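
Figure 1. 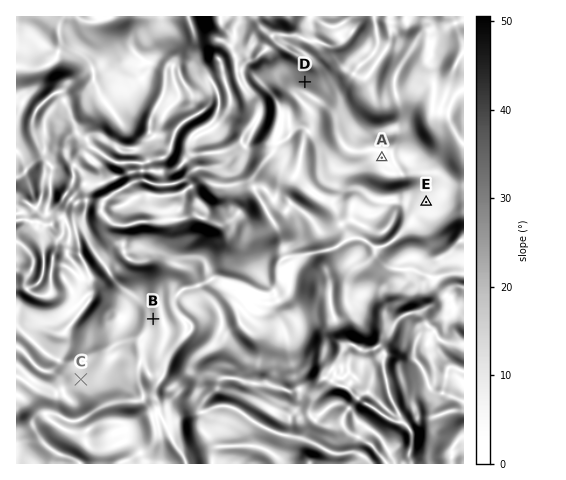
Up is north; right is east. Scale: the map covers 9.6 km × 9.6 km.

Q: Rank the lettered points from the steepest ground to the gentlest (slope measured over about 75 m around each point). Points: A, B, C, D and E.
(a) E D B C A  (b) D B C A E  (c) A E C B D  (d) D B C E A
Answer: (d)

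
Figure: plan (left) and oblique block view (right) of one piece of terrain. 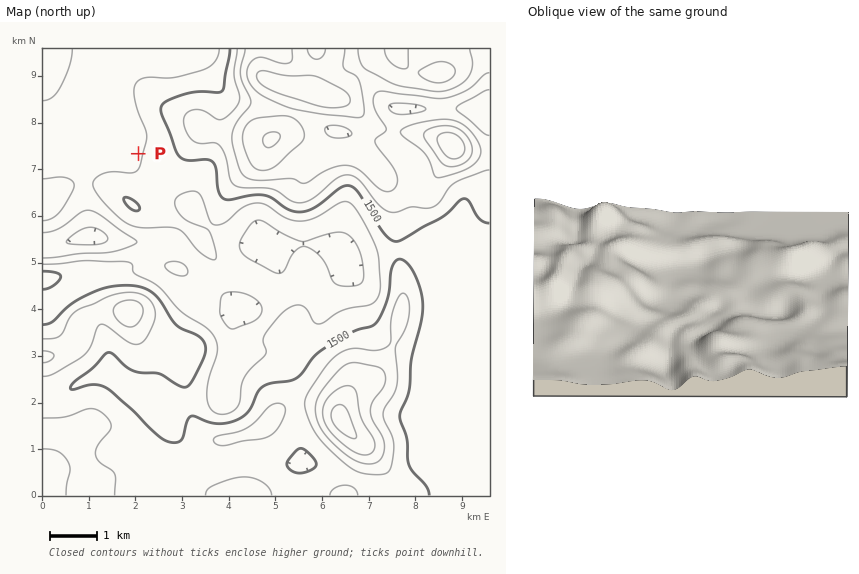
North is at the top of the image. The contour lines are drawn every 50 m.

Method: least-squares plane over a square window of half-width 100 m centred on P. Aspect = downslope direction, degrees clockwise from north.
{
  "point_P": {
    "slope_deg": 4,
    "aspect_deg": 285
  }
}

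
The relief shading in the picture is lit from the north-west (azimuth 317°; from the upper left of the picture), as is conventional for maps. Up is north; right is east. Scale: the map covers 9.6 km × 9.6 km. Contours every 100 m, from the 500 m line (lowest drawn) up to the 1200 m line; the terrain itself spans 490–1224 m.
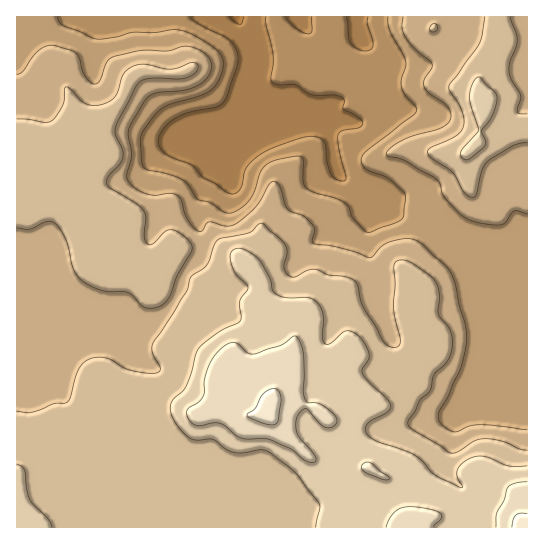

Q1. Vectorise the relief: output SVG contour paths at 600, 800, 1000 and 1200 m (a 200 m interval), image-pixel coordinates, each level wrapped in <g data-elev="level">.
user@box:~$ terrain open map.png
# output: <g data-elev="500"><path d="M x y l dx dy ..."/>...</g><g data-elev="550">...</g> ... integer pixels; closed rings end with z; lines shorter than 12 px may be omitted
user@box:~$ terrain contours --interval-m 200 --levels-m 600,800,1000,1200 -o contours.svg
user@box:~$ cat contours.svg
<g data-elev="600"><path d="M266 17l0 8 7 30-2 23 1 4 6 3 17 0 12 8 6 2 21 0 7 2 3 4-1 8 14 7 6 6-1 3-2 2-18 4-4 4 1 15 7 27-1 4-7-1-6-5-5-13-2-19-3-4-7-2-8 0-9 2-25 9-14 7-12 12-6 21-4 5-4 1-6-1-13-10-11-5-12-13-20-8-8-6-4-5-1-5 2-7 5-7 8-7 10-6 32-7 7-3 5-9 10-30 0-12-6-11-6-5-27-14-8-6"/><path d="M312 17l0 13-1 3-2 1-13-5-7-7-3-5"/><path d="M368 17l0 8 5 20-2 4-5 2-9-3-7-6-3-25"/></g><g data-elev="800"><path d="M527 430l-48-5-9 1-12 5-4 1-8-4-6-6-2-5 1-6 9-14 14-32 4-20 0-14-11-46-4-11-6-9-26-23-12-3-17 3-8 4-12 12-31-10-25-4-2-3 3-10-2-5-8-9-14-5-4-3-7-22-2-4-4-2-5 4-14 22-17 16-11 3-18-4-7 9-3 1-5-4-6-7-4-8-3-12-3-5-8-3-13 2-8-1-11-4-8-7-3-8 4-18-3-23 3-11 13-21 6-7 9-3 30-3 9-4 7-4 5-7 2-8-2-7-7-7-9-4-9-2-16 5-27-1-27 6-7 5-8 20-3 3-3 0-4-2-5-7-6-17-3-5-19-7-7-1-5 2-7 4-15 20-6 3"/><path d="M403 17l-1 12 4 9 8 10 16 13 2 4-1 4-7 12 0 6 6 7 17 12 3 5 1 6-2 5-7 5-31 9-14 7-9 7-1 5 18 5 30 18 5 5 2 10 3 5 14 15 11 7 13 4 16 1 7-3 8-11 13 3"/></g><g data-elev="1000"><path d="M52 527l-5-9-17-17-3-11-3-20-3-4-4-1"/><path d="M527 466l-17 0-24-9-13 0-11 6-5 7 0 7 5 9 1 1-2 1-26-13-13-14-9-7-34-12-8-4-5-7 1-6 4-5 16-8 4-6-5-8-15-13-8-11-1-5 6-8 1-6-2-6-5-9-7-7-8-2-5 2-12 11-5 0-3-7 1-23-6-12-8-4-22 0-11-4-4-4-2-12-11-19-13-9-10-1-3 1-3 4 2 11 3 8 11 10 2 4-8 15 1 17-4 4-20 10-19 16-12 37-14 16-2 5 1 7 9 15 11 10 7 1 15-1 14 11 8 3 30-3 24 17 9 8 21 28 1 6-4 18"/><path d="M464 159l6 0 15-13 1-4-4-12 9-13 6-15-2-9-16-16-4 2-2 4-4 14 2 9 8 24-18 21 0 4z"/></g><g data-elev="1200"><path d="M527 513l-8 0-3 2-3 4-1 8"/><path d="M269 425l6-1 3-5 3-21-2-6-4-3-5 0-6 4-9 15-8 6 3 4z"/></g>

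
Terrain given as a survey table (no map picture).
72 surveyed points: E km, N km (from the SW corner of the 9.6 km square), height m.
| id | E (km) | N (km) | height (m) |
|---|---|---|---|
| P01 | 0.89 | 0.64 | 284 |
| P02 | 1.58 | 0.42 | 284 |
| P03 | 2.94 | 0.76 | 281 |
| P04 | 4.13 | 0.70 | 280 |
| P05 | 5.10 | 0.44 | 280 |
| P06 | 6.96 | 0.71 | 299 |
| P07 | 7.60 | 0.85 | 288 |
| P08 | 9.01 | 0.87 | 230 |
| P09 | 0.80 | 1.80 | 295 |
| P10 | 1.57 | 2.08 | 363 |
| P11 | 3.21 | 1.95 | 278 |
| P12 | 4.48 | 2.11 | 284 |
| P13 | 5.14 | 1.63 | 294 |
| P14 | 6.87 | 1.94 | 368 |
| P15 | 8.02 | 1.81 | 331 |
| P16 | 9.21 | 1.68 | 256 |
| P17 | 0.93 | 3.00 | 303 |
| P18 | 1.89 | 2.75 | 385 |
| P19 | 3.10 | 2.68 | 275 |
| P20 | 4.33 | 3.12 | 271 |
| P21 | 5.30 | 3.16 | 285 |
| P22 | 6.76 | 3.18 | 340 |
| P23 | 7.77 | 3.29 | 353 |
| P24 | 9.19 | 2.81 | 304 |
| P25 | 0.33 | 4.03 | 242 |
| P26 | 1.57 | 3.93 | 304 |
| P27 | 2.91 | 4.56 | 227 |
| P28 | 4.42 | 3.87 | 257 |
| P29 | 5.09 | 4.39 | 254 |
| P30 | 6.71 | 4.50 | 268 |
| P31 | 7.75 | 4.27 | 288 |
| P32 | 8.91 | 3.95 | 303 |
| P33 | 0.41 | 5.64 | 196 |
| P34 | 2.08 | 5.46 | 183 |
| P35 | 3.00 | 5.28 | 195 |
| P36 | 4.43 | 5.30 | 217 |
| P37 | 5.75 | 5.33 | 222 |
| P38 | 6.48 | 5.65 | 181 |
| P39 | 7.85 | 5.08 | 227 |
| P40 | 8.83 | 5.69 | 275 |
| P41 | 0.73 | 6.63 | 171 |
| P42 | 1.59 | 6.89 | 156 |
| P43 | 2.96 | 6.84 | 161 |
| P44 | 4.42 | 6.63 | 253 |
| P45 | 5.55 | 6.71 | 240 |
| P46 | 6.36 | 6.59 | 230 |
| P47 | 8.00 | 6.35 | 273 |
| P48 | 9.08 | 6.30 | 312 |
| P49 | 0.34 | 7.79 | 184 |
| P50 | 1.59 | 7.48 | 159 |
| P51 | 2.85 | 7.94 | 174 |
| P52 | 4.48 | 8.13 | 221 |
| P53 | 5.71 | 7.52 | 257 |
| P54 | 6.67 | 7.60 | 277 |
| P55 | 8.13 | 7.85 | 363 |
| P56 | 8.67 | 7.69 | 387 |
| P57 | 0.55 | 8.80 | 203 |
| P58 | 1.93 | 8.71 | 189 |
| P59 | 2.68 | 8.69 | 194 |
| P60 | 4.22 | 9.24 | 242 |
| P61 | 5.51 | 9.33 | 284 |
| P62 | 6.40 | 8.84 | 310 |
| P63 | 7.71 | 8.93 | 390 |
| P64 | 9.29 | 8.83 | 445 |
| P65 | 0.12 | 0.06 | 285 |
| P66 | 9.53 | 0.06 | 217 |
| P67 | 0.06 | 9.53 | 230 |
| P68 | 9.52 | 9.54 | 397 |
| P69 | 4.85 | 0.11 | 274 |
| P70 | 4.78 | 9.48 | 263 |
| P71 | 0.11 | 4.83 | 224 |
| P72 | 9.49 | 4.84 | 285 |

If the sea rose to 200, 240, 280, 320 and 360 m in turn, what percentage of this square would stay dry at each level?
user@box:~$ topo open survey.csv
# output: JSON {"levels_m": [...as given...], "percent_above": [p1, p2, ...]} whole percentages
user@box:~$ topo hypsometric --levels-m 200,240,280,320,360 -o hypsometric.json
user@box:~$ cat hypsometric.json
{"levels_m": [200, 240, 280, 320, 360], "percent_above": [84, 66, 44, 18, 8]}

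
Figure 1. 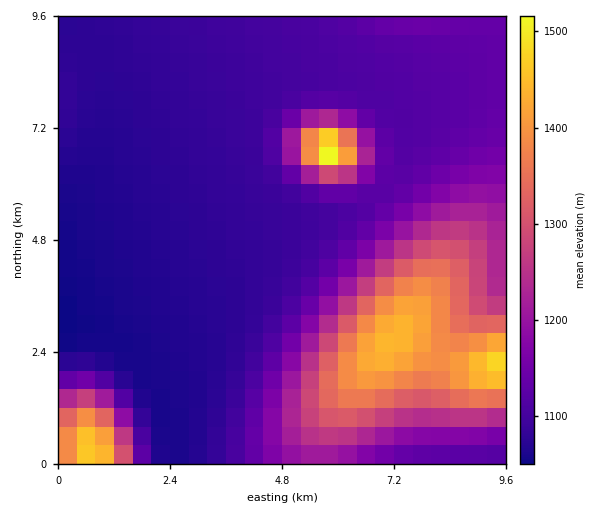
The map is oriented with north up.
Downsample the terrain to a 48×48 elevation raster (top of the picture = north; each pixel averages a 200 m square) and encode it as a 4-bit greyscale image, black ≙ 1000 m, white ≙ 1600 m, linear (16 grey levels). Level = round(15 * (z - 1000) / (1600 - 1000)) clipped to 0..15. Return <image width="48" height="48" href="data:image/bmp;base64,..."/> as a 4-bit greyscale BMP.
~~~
<image width="48" height="48" href="data:image/bmp;base64,Qk32BAAAAAAAAHYAAAAoAAAAMAAAADAAAAABAAQAAAAAAIAEAAATCwAAEwsAABAAAAAAAAAAAAAAABEREQAiIiIAMzMzAERERABVVVUAZmZmAHd3dwCIiIgAmZmZAKqqqgC7u7sAzMzMAN3d3QDu7u4A////AJq8u5ZCIRIiIiM0RFVVVVREQzMzMzMzM5vMu5ZCIRIiIiM0RVVWZlVVRERDMzMzM5u8uoZCIRIiIiM0RVZmZmZlVURERERERJq7uXUyIRIiIiM0RVZnd3dmZVVVVVVVRIqqqGQyIRIiIiM0RVZ3eId3dmZmZmZmZXmZh1MiESIiIiMzRVZ3iIiId3d3d3d3d2eIdUMiESIiIiIzRVZ4iZmZiId3iIiIiFZmVDIhESIiIiIzRFZ4iZmZmZiIiZmqqURUQyIhEiIiIiIzRFZ3iZqqqpmZmaqruzMzMiIREiIiIiIjNFVniaqqqqqZmqq7zCIiIiEREiIiIiIjNEVniZqru6qqqqu8zCIiIhERIiIiIiIjM0VmeJq7u7uqqqq7zBERERERIiIiIiIiM0RWeJqru7uqqqqquxERERESIiIiIiIiMzRVZ4mru7u6qZmaqhERERESIiIiIiIiIzRFZ4mqu7u6qZmZmREREREiIiIiIiIiIzNEVniaq7u6qZiIiBEREREiIiIiIiIiIjM0VmeJqru6qZiHdxERERIiIiIiIiIiIjM0RWd4mqqqqZh3ZhERESIiIiIiIiIiIiMzRFZ4iaqqqZh3ZhERESIiIiIiIiIiIiIzNEVniJmqmZh3ZhEREiIiIiIiIiIiIiIzNEVWd4mZmYh3ZhEREiIiIiIiIiIiIiIjM0RVZ3iImIh3ZhERIiIiIiIiIiIiIiIjMzRFVmd4iIh3ZhERIiIiIiIiIiIiIiIiMzNEVWZ3d3d2ZhESIiIiIiIiIiIiIiIiMzM0RVZmd3d2ZhESIiIiIiIiIiIiIiIiIzMzREVWZmZmZREiIiIiIiIiIiIiIiIiIzMzNERVVmZmZREiIiIiIiIiIiIiIiIiMzMzM0RFVVVVVSIiIiIiIiIiIiIiIiIzMzMzMzRERVVVVSIiIiIiIiIiIiIiIiMzREQzMzNEREVVVSIiIiIiIiIiIiIiIjNFZmVEMzM0RERERCIiIiIiIiIiIiIiIzRnmYdUMzMzNERERCIiIiIiIiIiIiIiM0WKzLllQzMzM0RERCIiIiIiIiIiIiIiM0ac7sl1QzMzMzRERCIiIiIiIiIiIiIiM1ec3blkMzMzMzM0RCIiIiIiIiIiIiIiM0aJqpdUMzMzMzMzNCIiIiIiIiIiIiIiM0Rnd2VDMzMzMzMzMyIiIiIiIiIiIiIiIzNEVUQzMzMzMzMzMyIiIiIiIiIiIiIiIzMzMzMzMzMzMzMzMyIiIiIiIiIiIiIiIjMzMzMzMzMzMzMzMyIiIiIiIiIiIiIiIjMzMzMzMzMzMzMzMyIiIiIiIiIiIiIiIjMzMzMzMzMzMzMzMyIiIiIiIiIiIiIiIjMzMzMzMzMzMzMzMyIiIiIiIiIiIiIiIzMzMzMzMzMzMzMzMyIiIiIiIiIiIiIiIzMzMzMzMzMzMzMzMyIiIiIiIiIiIiIiMzMzMzMzMzMzMzMzMyIiIiIiIiIiIiIjMzMzMzMzMzMzMzMzMyIiIiIiIiIiIiIjMzMzMzMzRERERERDMw=="/>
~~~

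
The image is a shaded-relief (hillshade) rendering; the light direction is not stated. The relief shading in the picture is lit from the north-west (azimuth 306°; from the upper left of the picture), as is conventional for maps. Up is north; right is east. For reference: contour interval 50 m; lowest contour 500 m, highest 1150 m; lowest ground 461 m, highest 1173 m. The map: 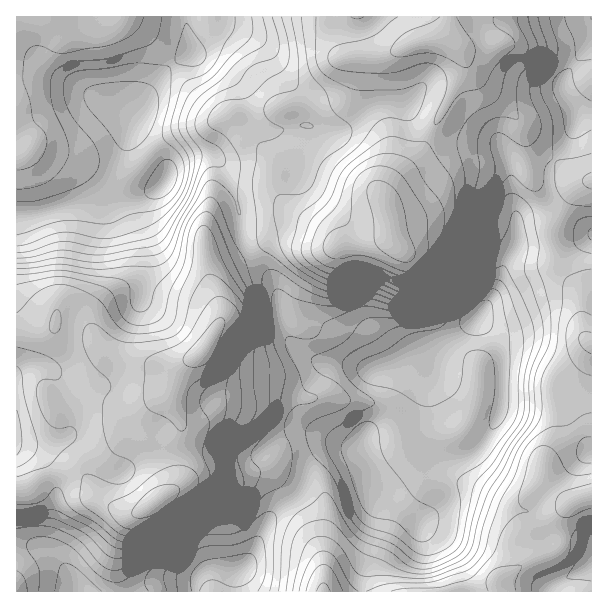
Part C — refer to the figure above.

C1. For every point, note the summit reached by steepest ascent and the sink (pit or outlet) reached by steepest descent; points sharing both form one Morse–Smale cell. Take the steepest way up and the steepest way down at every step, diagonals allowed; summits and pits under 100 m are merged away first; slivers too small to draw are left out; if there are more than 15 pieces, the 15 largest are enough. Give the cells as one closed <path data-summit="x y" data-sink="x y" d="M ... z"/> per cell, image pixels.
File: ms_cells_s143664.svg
<path data-summit="395 242" data-sink="477 318" d="M591 16l-142 0-3 17-4 8 18 9 4 9 0 12-25 45-17 34-8 12-16 14-13 18 0 9 5 12 2 22-54 10-27-1-21-8-15 0-23 16 16 19 9 17 6 21 3 22 4 9 15 13 16 7 26 2 19 6 24-2 32-14 9 1 3 4 0 9-7 15 3 24-3 37 3 6 10 7 21 0 15-6 10-11 13-26 3-10 0-48-8-18-18-20 17-22 17-41 9-8 42 0 12-3 19-10z"/><path data-summit="395 242" data-sink="131 117" d="M447 16l-261 0 1 17 5 20-19 11-16 16-25 36-5 27-18 48 0 7 25-2 21-6 9-8 5-12 7-7 21-7 13 0 5 1 8 8 7 15 8 24 4 30 9 19 24-15 15 0 15 6 19 3 14 0 43-9 11 0-7-44 13-18 16-14 8-12 17-34 25-45 0-12-4-9-18-9 6-14z"/><path data-summit="591 495" data-sink="477 318" d="M591 235l-18 9-12 3-42 0-9 8-17 41-17 22 18 20 8 18 0 48-3 10-17 30-11 10-10 3-36 0-39 30-4 1 3 6-5 27-16 51-1 20 90 0 5-3 39-6 3-5 32-18 0-14 4-10 28-28 8-5-5-1-20-20-3-8 0-9 3-6 23-23 14-9 8-1z"/><path data-summit="158 500" data-sink="477 318" d="M252 254l-24 11-12 11-2 9 8 30-2 8-15 27-23 18-12 22 0 8 11 25 0 6-7 17 2 36-4 9 23-13 8-2 36 2 18-6 10 0 15 13 11 14 8-8 11-26 9-9 15-6 24 0 3-4 3 15 6 15 9 11 5 0 31-25 8-5 10-1-8-12 0-18 3-12-3-31 7-15 0-9-3-4-9-1-32 14-24 2-19-6-26-2-16-7-15-13-4-9-3-22-6-21-9-17z"/><path data-summit="158 500" data-sink="131 117" d="M210 156l-13 0-21 7-7 7-5 12-5 5-18 7-27 4-22 7-32 1-30 10-13 0-1 116 29-1 11-6 18 3 18 6 13 15 8 5 34 10 32-2 21-7 10-13 12-25-8-32 2-9 12-11 24-11-10-20-4-30-8-24-7-15-8-8z"/><path data-summit="45 17" data-sink="131 117" d="M185 16l-169 1 1 199 13 0 39-11 23 0 12-3 5-4 0-7 18-48 5-27 25-36 16-16 19-11z"/><path data-summit="158 500" data-sink="17 438" d="M59 325l-14 6-29 2 0 156 10 1 25-15 15-5 11 0 9 9 10 17 0-16 7-13 28-33 12-4 3-4 6-16 10-10 8-4 0-6 5-10 15-20-22 4-21 0-12-3-25-9-18-18-6-3z"/><path data-summit="158 500" data-sink="240 569" d="M267 472l-10 0-18 6-44 0-63 38-8 12-8 24 4 39 75 1 3-14 8-8 37-2 28-52 21-18-10-13z"/><path data-summit="158 500" data-sink="477 318" d="M77 470l-17 2-21 9-9 7-14 3 0 54 17 1 18 7 11 11 16 28 41 0-3-40 11-30 5-6 6-3-12-1-24-10-8-8-8-15z"/><path data-summit="323 591" data-sink="477 318" d="M362 448l-26 2-15 6-9 9-11 26-9 9 9 10 19 42 4 14 0 26 38-1 2-19 15-44 6-34-13-18z"/><path data-summit="158 500" data-sink="131 117" d="M170 397l-8 3-10 10-6 16-3 4-12 4-13 13-21 29-1 16 2 6 7 6 21 8 12 0 32-19 5-7 1-15-2-25 6-12 1-11z"/><path data-summit="323 591" data-sink="240 569" d="M291 499l-12 9-14 17-17 36-5 7-7 4-2 10 0 10 90-1 0-25-4-14-19-42z"/><path data-summit="591 495" data-sink="591 557" d="M591 496l-12 3-11 7-4 12-4 22-6 12-20 7-34 19-2 3 2 11 92-1z"/><path data-summit="591 495" data-sink="131 117" d="M591 427l-7 0-14 9-23 23-3 6 0 9 3 8 20 20 8 0 17-7z"/><path data-summit="395 242" data-sink="477 318" d="M33 546l-17 0 0 45 61 1-15-28-15-14z"/>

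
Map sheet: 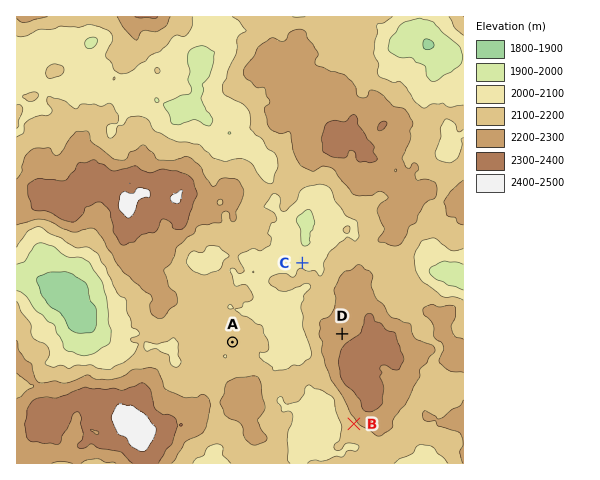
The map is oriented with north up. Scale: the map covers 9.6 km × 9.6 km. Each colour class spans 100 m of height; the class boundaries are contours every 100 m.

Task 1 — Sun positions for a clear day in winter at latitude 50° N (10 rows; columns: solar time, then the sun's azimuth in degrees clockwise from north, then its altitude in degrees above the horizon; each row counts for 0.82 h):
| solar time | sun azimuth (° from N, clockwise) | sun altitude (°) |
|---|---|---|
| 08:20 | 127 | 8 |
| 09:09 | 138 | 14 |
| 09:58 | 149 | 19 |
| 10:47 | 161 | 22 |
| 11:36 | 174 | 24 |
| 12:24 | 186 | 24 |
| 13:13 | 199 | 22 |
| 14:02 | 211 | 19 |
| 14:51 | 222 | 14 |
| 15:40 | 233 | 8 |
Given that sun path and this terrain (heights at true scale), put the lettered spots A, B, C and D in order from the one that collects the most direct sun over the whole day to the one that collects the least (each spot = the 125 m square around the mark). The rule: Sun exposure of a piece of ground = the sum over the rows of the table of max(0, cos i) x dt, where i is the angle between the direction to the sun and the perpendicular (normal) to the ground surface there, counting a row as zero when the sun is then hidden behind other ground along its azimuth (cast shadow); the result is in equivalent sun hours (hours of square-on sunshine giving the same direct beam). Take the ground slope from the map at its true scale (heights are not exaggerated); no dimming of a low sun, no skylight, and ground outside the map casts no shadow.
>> B > A > D > C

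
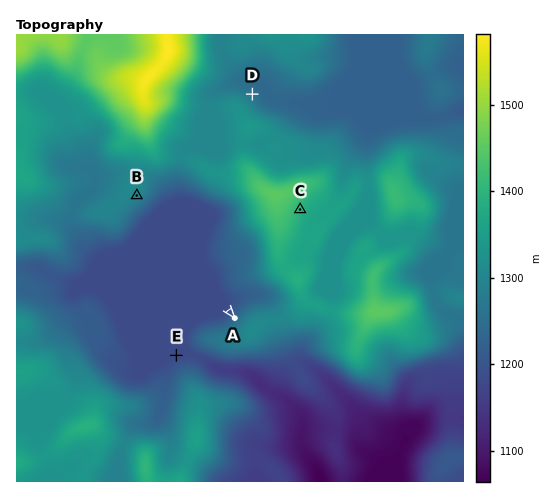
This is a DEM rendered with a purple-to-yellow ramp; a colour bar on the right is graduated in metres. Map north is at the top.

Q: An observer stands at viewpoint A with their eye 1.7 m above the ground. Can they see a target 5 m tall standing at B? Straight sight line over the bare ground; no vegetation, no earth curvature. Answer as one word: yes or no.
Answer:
yes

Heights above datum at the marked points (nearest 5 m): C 1395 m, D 1260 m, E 1185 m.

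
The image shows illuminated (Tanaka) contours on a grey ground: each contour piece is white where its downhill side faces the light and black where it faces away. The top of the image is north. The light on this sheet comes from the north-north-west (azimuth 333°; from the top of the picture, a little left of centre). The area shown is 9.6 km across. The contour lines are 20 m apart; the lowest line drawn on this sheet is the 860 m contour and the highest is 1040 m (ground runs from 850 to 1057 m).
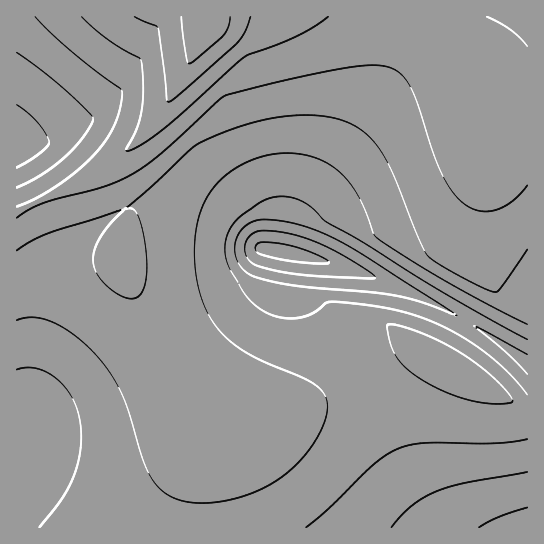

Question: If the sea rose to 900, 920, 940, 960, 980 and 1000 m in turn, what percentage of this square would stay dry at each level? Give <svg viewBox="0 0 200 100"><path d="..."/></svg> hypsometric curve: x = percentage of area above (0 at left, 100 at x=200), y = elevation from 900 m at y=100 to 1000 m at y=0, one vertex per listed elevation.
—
<svg viewBox="0 0 200 100"><path d="M189 100l-22-20-47-20-54-20-28-20-28-20"/></svg>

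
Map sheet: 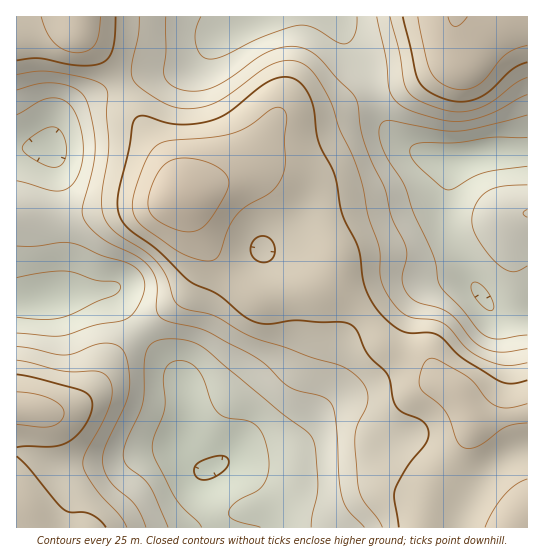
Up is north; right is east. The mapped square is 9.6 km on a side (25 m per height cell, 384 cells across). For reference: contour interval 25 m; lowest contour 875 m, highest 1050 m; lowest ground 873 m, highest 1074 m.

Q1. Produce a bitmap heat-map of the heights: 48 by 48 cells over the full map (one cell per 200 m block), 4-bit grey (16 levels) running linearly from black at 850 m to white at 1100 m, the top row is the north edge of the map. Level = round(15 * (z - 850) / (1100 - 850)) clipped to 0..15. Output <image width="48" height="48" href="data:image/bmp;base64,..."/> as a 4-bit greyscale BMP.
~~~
<image width="48" height="48" href="data:image/bmp;base64,Qk32BAAAAAAAAHYAAAAoAAAAMAAAADAAAAABAAQAAAAAAIAEAAATCwAAEwsAABAAAAAAAAAAAAAAABEREQAiIiIAMzMzAERERABVVVUAZmZmAHd3dwCIiIgAmZmZAKqqqgC7u7sAzMzMAN3d3QDu7u4A////AKqqmZmYdmVEMzMzMzNEVVZniZqqmaq7zKqpmZmHdlVDMzMzMzREVWZ4iZqqmZqrvKqpmZh3ZlQzIiMzMzREVWd4mZqqqZqru6qZiIh2ZVQyIiIzMzREVWeImZqqqZmqu6mYiIdlVUMyIiIiMzREVWeImZmqqpmaqpmIiHdlVEMiIREiIzREVWeImZmqqqmZqpmIiHdlRDMiIhEiIzREVWeIiZmaqqqZmZmZmIdlRDMiIiIiMzREVWeIiJmaqrqqmaqqmYdlVDMiIiIiM0REVWeIiImZq7u6qqq6qph2VEMiIiMzM0RFVmeIiJmaq7u7qru7qph2VEMyIjMzNEVVVmeIiZmaq7u7u7u7qpmHZUMyIzNERFVVZmd4iZqqu7u6qruqqZmHZUMyIzRERVZmZmd4iaqru7uqqqqZmYiHZUMyMzREVWZmZ3d4maq7u7qpmZmIiIh3ZUMzM0RVVmZ3d3eImaq7u6mYiId3d3d3ZUMzNEVVZnd3d4iJmqq7qpiHd3ZmZmZmZURERFVmZ3eIiIiZqqqqqYdmZlVVVWZmVVREVVZneIiIiImaqqqqmGVVVURERFVVVVVVZmd4iIiZmZmaqZmZh1RERDMzNEREVVZmd3iJmZmZmZmZmYiHdlQzNDIiMzNERVZ3iIiaqqqqqqmZmHdmZUMzMyIiIjMzRFZ4iJmqqqqqqqqZh2ZlVDMzRDIiIzMzNFaImZqqqqqqqqqYd2VVRDM0RDMzMzMzNFeJmqqqqqqqqqqYdmVVQzNERDMzMzRERWeZqqqpmZmqqqqYd2VUQzREVURERERVVnmqu7qpmZmqqqqYd2VURERVVVVERFVmeJq7u7qpmZmqqqmYd2VURERVVVVVVVZ3iau8zLupmZmaqpmIdmVEREVVVWVVVWd4mrzMzMuqmZmZmZmHdlVENEVWZmZlVmeJq83d3cu6qqmZmZiHZlRDNEVWZmZVVmeJq83d3cy7qqqZmZiHZlRDM0VWZlVVVWeJq83d3dzLu6qpmZiHZVRDM0RVVURERWeJq8zd3czLu7qqmZh3ZUQzMzREREQzNFaJmrzd3MzLu7qqmZh2VUMzIjMzMzMzNFZ4mrvMzMzLu7qqmYh2VDMyIiIiMzMzNFZ4mqu7u7u7u7qqmYdlRDMzMiIiIzMzNFZ4maqqq7u7u7qpmIdlRDMzMzMzM0MzNFZ4mZmZmqqqu7qpmHdlRERFVVRERERDRFZ4mZmIiJmqq7qpmHdlVVVmd2ZlVFRERWd4iYiHd4iaqqqpiHZlVmd4iIh2ZVVVVWd4iId2ZneJmqqph3ZlZniJmqmHdmZmZneIh3ZmZmZ4maqZh2ZVZ4mau7qYh3d3eIiIh3ZlVVVniJmYdmVVZ4mrvLupmJiJmZmYh3ZlVVVWZ4iHZlVVZ4mrzMu6mZmaqqqZh3ZlVERVZnd2ZVVVZ4q7zMy7qqqqu7qph3ZlVEREVVZlVUVVZ5q8zMy7u6qru7upiHZlVERERFVVVERVaJq8zMzMu6q7u7upiHZlVERERERERERWeJq8zMzMzA=="/>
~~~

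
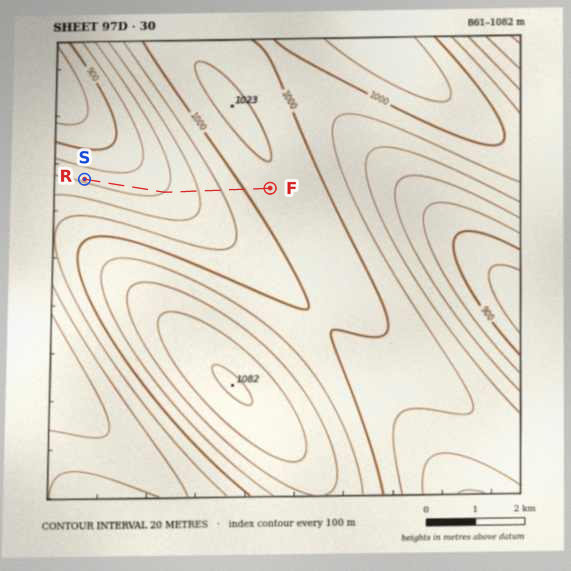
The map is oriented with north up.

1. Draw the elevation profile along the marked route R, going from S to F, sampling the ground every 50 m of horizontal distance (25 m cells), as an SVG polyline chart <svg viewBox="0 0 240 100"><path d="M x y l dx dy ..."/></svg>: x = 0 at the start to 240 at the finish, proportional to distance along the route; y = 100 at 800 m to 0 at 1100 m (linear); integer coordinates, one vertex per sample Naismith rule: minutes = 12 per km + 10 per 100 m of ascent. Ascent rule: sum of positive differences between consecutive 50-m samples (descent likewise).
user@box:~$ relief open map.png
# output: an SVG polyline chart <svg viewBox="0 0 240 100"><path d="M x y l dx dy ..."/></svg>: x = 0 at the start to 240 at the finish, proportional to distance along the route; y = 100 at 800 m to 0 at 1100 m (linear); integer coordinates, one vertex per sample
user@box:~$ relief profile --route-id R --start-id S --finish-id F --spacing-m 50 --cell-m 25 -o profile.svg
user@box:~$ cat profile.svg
<svg viewBox="0 0 240 100"><path d="M0 55l3 0 3 0 3 0 3 0 4 0 3 0 3 0 3 1 3 0 3 0 3 0 3 0 3 0 4 0 3 0 3 0 3 0 3 0 3 0 3 0 3 0 4 0 3 0 3-1 3 0 3 0 3 0 3 0 3 0 3-1 4 0 3 0 3-1 3 0 3 0 3 0 3-1 3 0 3-1 4 0 3 0 3-1 3-1 3 0 3-1 3 0 3-1 4-1 3 0 3-1 3-1 3 0 3-1 3-1 3-1 3 0 4-1 3-1 3-1 3 0 3-1 3-1 3-1 3 0 3-1 4-1 3 0 3-1 3 0 3-1 3 0 3-1 3 0 3-1 4 0 3 0 3-1"/></svg>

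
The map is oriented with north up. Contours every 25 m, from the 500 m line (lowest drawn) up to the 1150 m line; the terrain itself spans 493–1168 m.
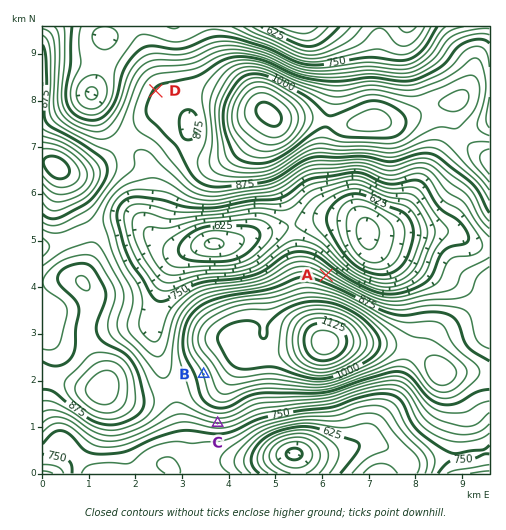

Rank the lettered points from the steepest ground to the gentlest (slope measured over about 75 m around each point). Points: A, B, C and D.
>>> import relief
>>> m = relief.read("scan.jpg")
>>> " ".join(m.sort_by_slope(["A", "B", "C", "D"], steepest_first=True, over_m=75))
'A C B D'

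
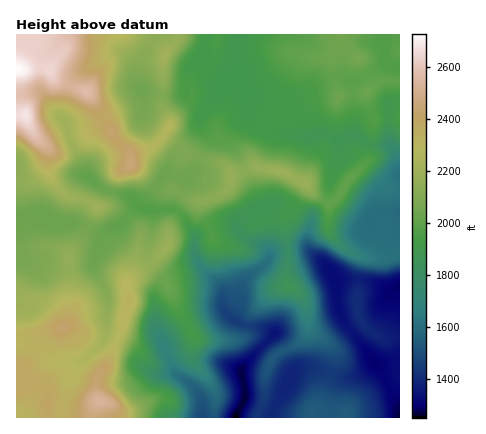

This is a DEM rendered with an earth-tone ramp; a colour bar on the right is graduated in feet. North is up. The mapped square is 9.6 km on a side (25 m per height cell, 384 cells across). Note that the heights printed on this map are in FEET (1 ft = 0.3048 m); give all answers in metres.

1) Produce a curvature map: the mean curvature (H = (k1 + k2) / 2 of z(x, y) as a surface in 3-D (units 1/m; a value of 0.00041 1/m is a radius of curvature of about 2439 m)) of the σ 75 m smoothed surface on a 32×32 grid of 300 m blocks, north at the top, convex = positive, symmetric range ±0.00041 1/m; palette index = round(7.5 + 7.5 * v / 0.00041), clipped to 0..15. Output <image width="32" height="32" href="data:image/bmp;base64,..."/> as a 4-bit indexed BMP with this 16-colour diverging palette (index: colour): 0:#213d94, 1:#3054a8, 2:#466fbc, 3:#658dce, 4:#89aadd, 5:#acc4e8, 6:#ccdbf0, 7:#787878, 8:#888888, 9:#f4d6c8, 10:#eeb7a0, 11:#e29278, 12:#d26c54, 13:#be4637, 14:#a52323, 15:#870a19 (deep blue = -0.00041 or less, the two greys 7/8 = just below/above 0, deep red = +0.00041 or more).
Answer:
<image width="32" height="32" href="data:image/bmp;base64,Qk12AgAAAAAAAHYAAAAoAAAAIAAAACAAAAABAAQAAAAAAAACAAATCwAAEwsAABAAAAAAAAAAlD0hAKhUMAC8b0YAzo1lAN2qiQDoxKwA8NvMAHh4eACIiIgAyNb0AKC37gB4kuIAVGzSADdGvgAjI6UAGQqHAFa1eIbMhUoz5QumiqiKmKZ3tmnv9I3fUs0y1lepipl2l4dWtyKHyAT6QuZVmHeJZ3mYZdx1UyBO1CT4Vod2ZlmnVXOPsFxH2wARzTNWinVod3d3GOKnGLpHki/YZ6xUd3hpeYP5cjbf3f1Ba7vHOLmavcuSzxBY2lVFQBnKUpuIU2qoYr8we8cyWoQp5yS3d3dom5J/sJuWJXfIWvUnxleJeYmBnmC7mFR0zu/1N7hnhUaIVczFipY1U5vNgVVREWZ3lje6imeBhkMF61ERe+lneMhVeHnnFcreYOkAL/yreampZmeV/gjbp0TUB/xWeHdlaGVmtOwmp0mouB/yR4h3ZkSVRpW2SFVYqawKw0aHZVaI/6ZEM7x0RVZ4GehFd4db3ZQiWLmq3pVTJfmuQ3iInFQScWSIZlu1Y4/zT6NYVqcCKf/jR2druu/61jn7QwbOgzWPtiiIu1yndWdlj9QL/il2r61mqFV6VWZoeIZkb8UqjOU49kWIdlZmVmVKZ79SJovRJP8kl2d4iIeIa5neADaapEa6ZYh3iIh3l2loaiVr+WVok3dnh3d3d8mKRmNsrvUkRsOHd3d3d2eXe5jIq1SrVGjjd3d3d3hndmeJuIp1SoVo4keXd3iImYe4VnZ5yIVWV/o1l3d5mYiIqGp4hqdninZts5d3d3ZniGZo"/>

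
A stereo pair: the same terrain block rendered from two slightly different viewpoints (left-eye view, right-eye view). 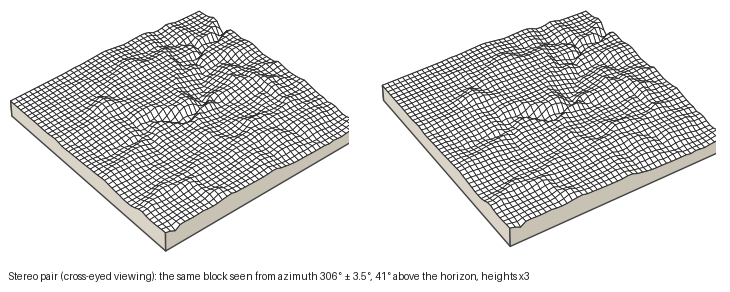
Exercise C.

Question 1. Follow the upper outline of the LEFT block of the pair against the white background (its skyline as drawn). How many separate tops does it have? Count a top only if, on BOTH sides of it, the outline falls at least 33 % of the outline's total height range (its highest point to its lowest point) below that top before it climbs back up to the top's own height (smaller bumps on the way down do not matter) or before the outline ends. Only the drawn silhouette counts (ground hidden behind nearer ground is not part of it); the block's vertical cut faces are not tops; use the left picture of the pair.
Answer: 1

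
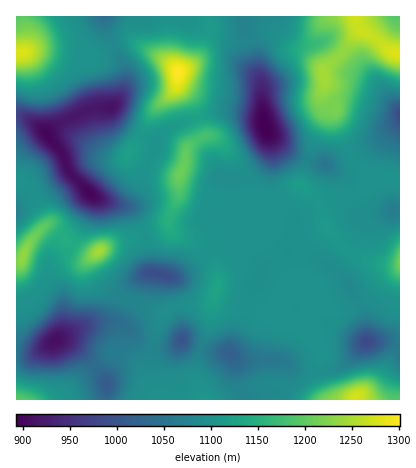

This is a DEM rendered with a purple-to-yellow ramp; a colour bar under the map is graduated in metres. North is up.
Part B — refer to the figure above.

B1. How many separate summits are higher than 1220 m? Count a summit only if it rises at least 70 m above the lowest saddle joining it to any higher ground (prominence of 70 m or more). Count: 2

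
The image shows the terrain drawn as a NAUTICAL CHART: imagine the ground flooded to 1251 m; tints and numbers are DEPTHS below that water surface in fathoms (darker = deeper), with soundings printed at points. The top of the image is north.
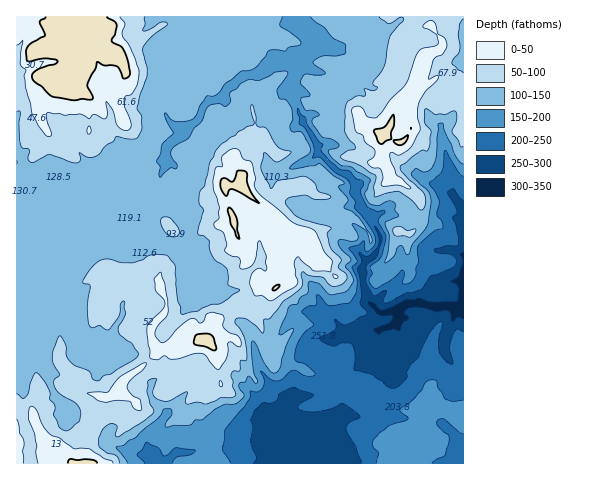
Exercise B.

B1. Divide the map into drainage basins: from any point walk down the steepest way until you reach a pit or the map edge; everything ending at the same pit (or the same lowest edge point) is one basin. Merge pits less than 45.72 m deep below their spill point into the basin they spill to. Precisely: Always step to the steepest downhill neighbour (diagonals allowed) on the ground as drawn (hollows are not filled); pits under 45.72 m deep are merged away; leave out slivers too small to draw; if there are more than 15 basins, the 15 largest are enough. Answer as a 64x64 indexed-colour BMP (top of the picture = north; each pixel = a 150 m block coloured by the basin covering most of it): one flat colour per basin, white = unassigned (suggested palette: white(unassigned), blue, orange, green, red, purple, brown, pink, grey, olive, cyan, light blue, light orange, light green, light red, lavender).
<image width="64" height="64" href="data:image/bmp;base64,Qk12CAAAAAAAAHYAAAAoAAAAQAAAAEAAAAABAAQAAAAAAAAIAAATCwAAEwsAABAAAAAAAAAA////ALR3HwAOf/8ALKAsACgn1gC9Z5QAS1aMAMJ34wB/f38AIr28AM++FwDox64AeLv/AIrfmACWmP8A1bDFABERERERMzMzMzMzMzMzMiIiIiIiIiIiIiIiIREREREREREREREzMzMzMzMzMzMiIiIiIiIiIiIiIiIiERERERERERERETMzMzMzMzMzMyIiIiIiIiIiIiIiIiIRERERERERERERMzMzMzMzMzMzMiIiIiIiIiIiIiIiIiIRERERERERERETMzMzMzMzMzMyIiIiIiIiIiIiIiIiIiEREREREREREREzMzMzMzMzMzIiIiIiIiIiIiIiIiIiIhERERERERERETMzMzMzMzMzMiIiIiIiIiIiIiIiIiIiERERERERERERMzMzMzMzMzMyIiIiIiIiIiIiIiIiIiIRERERERERERETMzMzMzMzMzIiIiIiIiIiIiIiIhERERERERERERERERMzETMzMzMzIiIiIiIiIiIiIiIREREREREREREREREREREREREzMzMiIiIiIiIiIiIiIRERERERERERERERERERERERERMzMzIiIiIiIiIiIiERERERERERERERERERERERERERETMzMiIiIiIiIiIiERERERERERERERERERERERERERERETMyIiIiIiIhERERERERERERERERERERERERERERERERETIiIiIhEREREREREREREREREREREREREREREREREREREiIiIhEREREREREREREREREREREREREREREREREREREiIiIiEREREREREREREREREREREREREREREREREREREiIiIiIRERERERERERERERERERERERERERERERERERERIiIiIREREREREREREREREREREREREREREREREREREREiIiIhERERERERERERERERERERERERERERERERERERERIiIhERERERERERERERERERERERERERERERERERERERESIiERERERERERERERERERERERERERERERERERERERERERERERERERERERERERERERERERERERERERERERERERERERERERERERERERERERERERERERERERERERERERERERERERERERERERERERERERERERERERERERERERERERERERERERERERERERERERERERERERERERERERERERERERERERERERERERERERERERERERERERERERERERERERERERERERERERERERERERERERERERERERERERERERERERERERERERERERERERERERERERERERERERERERERERERERERERERERERERERERERERERERERERERERERERERERERERERERERERERERERERERERERERERERERERERERERERERERERERERERERERERERERERERERERERERERERERERERERERERERERERERERERERERERERERERERERERERERERERERERERERERERERERERERERERERERERERERERERERERERERERERERERERERERERERERERERERERERERERERERERERERERERERERERERERERERERERERERERERERERERERERERERERERERERERERERERERERERERERERERERERERERERERERERERERERERERERERERERERERERERERERERERERERERERERERERERERERERERERERERERERERERERERERERERERERERERERERERERERERERERERERERERERERERERERERERERERERERERERERERERERERERERERERERERERERERERERERERERERERERERERERERERERERERERERERERERERERERERERERERERERERERERERERERERERERERERERERERERERERERERERERERERERERERERERERERERERERERERERERERERERERERERERERERERERERERERERERERERERERERERERERERERERERERERERERERERERERERERERERERERERERERERERERERERERERERERERERERERERERERERERERERERERERERERERERERERERERERERERERERERERERERERERERERERERERERERERERERERERERERERERERERERERERERERERERERERERERERERERERERERERERERERERERERERERERERERERERERERERERERERERERERERERERERERERERERERERERERERERERERERERERERERERERERERERERERERFEEREREREREREREREREREREREREREREREREREREREREUQREREREREREREREREREREREREREREREREREREREUQRREERERERERERERERERERERERERERERERERERERERREREQREREREREREREREREREREREREREREREREREREREURERBERERERERERERERERERERERERERERERERERERERREREEREREREREREREREREREREREREREREREREREREREUREQREREREREREREREREREREREREREREREREREREREREURBERERERERERERERERERERERERERERERERERERERERREERERERERERERERERERERERERERERERERERERERERREQRERERERERERERERERERERERERERERERERERERERRERBERERERERERERERERERERERERERERERERERERERFERE"/>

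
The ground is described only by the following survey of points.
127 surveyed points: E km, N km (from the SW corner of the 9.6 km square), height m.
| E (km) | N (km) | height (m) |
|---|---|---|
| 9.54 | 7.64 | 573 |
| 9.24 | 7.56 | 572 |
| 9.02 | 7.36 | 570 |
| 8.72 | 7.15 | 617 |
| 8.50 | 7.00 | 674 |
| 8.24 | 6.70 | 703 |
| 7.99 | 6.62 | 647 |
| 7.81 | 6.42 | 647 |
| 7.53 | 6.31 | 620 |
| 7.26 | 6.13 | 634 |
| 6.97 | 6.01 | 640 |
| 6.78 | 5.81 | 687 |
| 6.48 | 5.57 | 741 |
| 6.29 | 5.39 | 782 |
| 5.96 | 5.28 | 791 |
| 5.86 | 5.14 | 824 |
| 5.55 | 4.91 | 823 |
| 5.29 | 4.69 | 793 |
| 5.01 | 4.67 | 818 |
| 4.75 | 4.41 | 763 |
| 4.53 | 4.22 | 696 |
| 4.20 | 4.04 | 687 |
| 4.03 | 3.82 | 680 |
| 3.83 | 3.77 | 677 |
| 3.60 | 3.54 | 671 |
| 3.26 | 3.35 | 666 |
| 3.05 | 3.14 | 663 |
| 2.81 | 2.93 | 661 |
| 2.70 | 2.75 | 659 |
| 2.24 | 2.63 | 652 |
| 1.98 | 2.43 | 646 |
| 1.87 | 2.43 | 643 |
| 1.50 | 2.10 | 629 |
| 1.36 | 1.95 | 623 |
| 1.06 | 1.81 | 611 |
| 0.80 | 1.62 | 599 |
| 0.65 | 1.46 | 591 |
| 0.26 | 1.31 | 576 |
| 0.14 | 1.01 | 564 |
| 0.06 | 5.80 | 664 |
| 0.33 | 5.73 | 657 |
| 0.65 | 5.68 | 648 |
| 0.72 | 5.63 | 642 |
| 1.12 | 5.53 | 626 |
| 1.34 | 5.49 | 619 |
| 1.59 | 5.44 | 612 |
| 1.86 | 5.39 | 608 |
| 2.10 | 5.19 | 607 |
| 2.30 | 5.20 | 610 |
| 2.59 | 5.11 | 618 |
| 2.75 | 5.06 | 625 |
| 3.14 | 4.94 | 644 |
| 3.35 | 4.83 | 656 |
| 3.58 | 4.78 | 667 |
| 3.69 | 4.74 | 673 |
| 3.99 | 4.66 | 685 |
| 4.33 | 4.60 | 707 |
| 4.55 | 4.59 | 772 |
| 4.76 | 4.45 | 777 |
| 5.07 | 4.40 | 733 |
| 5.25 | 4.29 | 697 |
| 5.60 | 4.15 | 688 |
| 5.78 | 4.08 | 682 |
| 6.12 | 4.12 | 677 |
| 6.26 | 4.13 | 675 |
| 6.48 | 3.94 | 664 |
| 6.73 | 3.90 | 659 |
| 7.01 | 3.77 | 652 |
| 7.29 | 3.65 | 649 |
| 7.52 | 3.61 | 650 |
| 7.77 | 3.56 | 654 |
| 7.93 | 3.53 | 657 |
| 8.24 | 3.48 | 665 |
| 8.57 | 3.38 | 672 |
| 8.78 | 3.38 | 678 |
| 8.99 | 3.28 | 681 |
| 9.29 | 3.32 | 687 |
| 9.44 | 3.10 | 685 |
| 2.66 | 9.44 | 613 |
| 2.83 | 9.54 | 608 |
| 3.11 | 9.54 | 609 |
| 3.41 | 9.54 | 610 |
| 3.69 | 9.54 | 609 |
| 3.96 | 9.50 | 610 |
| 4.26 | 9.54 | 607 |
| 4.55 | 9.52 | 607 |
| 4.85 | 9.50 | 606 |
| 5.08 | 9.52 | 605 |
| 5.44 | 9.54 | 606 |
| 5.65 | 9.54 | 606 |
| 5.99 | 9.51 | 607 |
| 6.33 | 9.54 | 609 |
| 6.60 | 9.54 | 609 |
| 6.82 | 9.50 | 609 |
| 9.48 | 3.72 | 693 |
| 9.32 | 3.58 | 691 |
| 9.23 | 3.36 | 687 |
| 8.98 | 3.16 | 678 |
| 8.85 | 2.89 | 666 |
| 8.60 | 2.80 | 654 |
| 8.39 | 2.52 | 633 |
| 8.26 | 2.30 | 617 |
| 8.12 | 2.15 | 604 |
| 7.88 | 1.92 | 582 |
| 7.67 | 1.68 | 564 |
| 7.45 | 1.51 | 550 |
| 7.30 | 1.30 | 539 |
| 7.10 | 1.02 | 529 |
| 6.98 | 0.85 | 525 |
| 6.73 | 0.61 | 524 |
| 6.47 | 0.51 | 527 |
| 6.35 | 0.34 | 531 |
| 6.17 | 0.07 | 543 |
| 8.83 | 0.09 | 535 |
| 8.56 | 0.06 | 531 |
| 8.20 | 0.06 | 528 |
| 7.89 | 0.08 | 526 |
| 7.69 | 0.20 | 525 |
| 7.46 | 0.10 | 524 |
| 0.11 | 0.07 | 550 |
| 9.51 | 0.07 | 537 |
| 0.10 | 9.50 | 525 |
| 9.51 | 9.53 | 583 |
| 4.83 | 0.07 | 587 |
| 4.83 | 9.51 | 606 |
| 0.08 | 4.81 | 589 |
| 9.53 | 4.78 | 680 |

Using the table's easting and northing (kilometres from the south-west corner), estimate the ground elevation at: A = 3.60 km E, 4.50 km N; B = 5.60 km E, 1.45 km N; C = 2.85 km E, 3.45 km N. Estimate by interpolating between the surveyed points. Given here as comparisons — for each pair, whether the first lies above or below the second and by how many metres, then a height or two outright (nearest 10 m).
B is below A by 120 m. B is below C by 110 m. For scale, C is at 660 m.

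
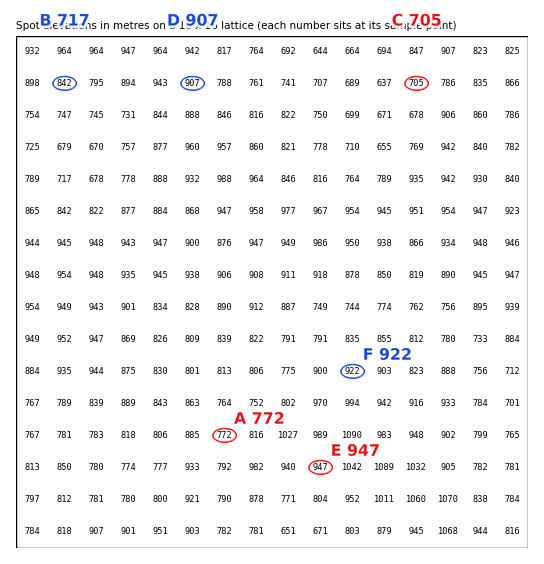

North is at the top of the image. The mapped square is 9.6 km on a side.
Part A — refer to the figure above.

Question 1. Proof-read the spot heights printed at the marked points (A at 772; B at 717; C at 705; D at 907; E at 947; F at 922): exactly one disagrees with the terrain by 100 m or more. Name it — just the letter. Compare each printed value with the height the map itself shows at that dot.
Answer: B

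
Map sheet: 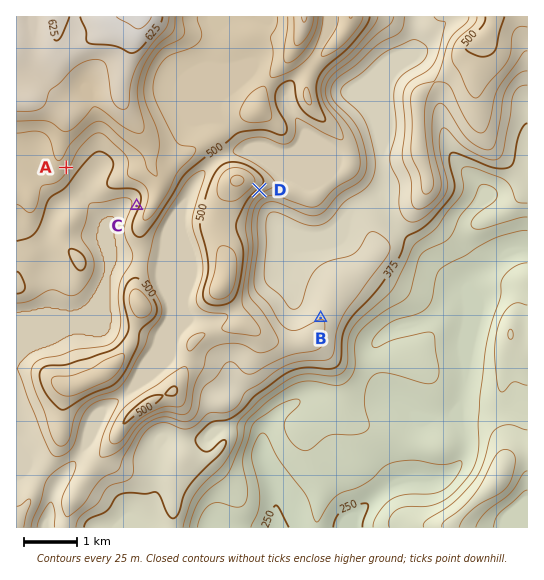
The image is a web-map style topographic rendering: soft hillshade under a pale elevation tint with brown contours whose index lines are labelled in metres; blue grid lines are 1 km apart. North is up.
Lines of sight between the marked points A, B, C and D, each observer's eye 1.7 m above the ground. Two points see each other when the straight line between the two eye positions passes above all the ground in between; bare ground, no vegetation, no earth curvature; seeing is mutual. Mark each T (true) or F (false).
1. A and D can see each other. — F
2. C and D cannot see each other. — T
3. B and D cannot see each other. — F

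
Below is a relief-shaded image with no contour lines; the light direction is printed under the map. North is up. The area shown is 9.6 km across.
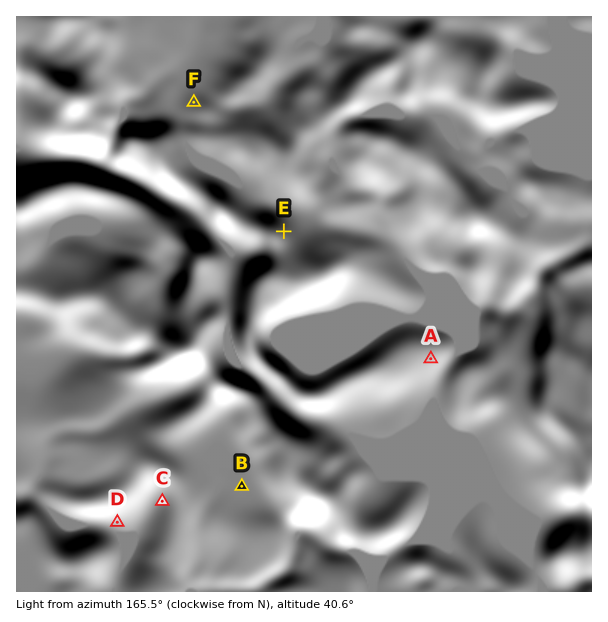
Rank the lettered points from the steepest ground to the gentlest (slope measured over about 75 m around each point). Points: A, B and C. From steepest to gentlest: C A B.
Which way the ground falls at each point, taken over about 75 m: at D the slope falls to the S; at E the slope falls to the NE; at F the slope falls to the NW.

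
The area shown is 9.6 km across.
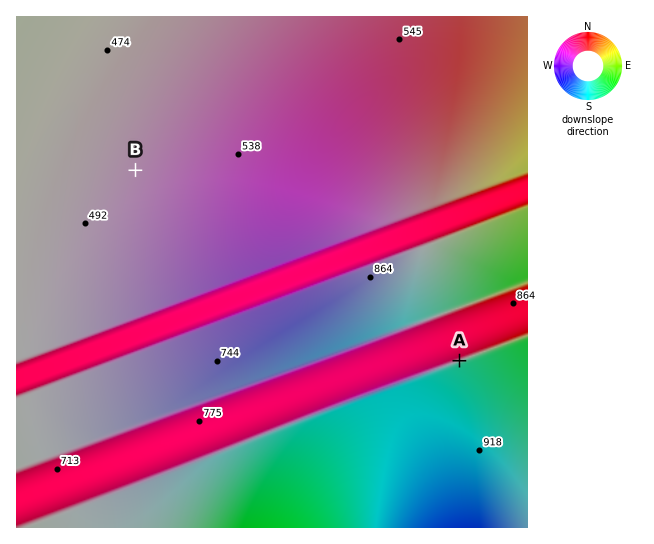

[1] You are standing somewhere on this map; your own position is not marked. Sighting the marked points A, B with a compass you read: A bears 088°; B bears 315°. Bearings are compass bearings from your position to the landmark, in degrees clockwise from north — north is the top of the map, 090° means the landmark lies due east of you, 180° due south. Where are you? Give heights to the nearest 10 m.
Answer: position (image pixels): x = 330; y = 365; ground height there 820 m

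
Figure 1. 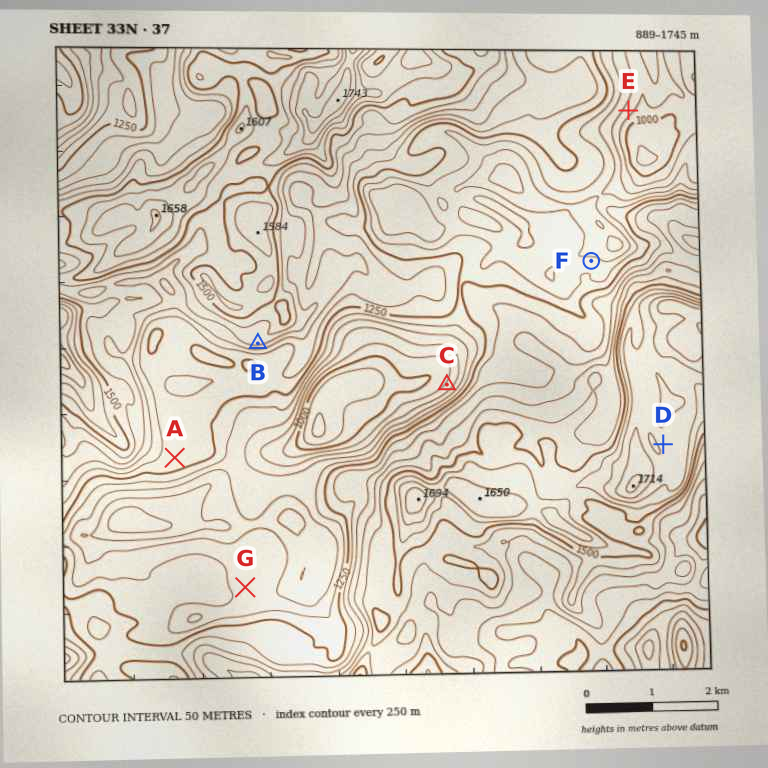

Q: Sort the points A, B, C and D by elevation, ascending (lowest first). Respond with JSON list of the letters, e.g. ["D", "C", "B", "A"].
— ["C", "A", "B", "D"]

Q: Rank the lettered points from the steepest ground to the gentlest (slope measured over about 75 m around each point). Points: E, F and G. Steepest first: E F G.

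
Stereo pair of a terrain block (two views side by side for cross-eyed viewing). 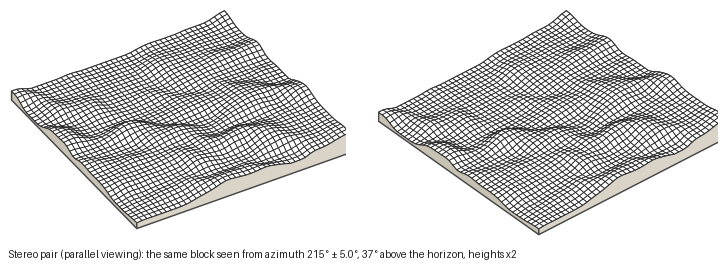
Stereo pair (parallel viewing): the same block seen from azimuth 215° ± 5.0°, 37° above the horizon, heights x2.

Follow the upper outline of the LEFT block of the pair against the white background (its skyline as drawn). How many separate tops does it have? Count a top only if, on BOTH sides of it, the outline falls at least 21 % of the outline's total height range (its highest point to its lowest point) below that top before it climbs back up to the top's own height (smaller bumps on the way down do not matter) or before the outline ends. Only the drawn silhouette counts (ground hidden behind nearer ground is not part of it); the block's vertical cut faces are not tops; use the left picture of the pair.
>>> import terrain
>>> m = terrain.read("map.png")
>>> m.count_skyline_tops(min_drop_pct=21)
1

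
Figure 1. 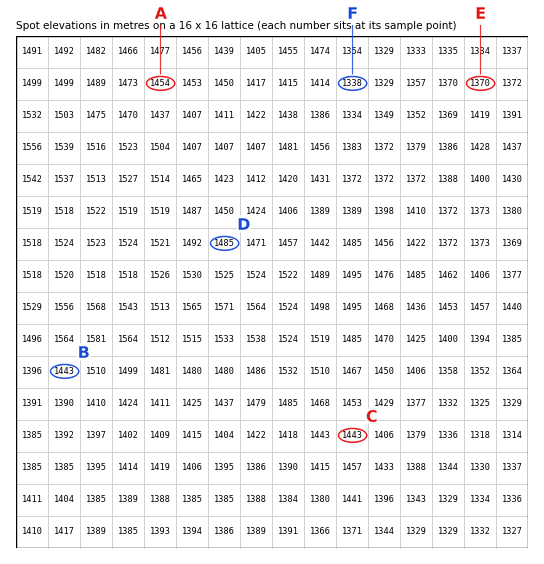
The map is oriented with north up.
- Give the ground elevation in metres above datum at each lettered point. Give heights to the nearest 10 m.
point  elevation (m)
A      1450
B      1440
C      1440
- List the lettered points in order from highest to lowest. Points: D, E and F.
D E F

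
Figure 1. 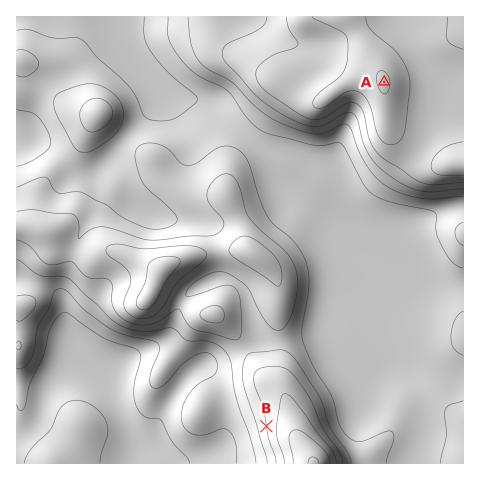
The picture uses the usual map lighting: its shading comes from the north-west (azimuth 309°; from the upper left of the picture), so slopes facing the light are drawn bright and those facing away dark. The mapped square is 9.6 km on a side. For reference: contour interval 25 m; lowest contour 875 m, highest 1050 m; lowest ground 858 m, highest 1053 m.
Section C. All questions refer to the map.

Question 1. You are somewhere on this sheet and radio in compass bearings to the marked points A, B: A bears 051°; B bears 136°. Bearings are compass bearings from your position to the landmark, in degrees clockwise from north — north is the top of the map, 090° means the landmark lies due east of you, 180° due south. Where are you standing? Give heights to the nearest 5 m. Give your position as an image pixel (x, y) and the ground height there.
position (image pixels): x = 131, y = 286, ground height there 980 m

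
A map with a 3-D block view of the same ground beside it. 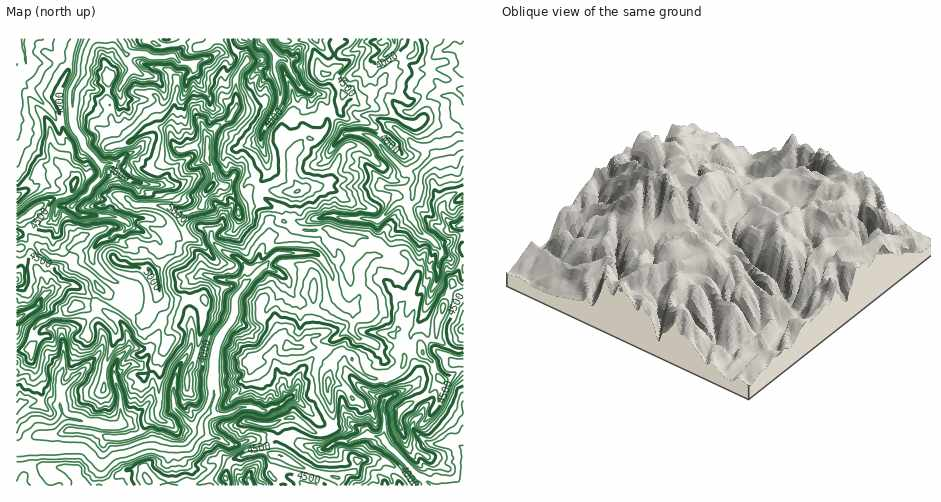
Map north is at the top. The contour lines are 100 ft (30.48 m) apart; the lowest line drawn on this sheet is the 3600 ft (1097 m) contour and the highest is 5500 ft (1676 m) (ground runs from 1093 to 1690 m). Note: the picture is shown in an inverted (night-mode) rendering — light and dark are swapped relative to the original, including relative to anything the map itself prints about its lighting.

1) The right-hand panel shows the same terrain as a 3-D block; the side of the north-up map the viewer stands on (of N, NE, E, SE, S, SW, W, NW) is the SW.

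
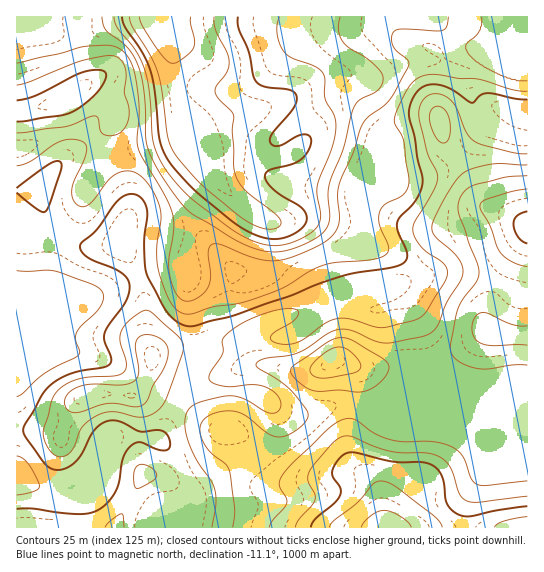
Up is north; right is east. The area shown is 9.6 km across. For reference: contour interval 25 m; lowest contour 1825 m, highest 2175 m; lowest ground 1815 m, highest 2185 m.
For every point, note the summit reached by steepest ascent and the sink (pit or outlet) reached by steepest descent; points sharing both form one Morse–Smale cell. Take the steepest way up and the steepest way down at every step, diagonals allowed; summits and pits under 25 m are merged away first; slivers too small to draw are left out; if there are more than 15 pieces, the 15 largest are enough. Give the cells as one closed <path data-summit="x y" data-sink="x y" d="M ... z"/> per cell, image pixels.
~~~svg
<path data-summit="387 527" data-sink="154 17" d="M527 16l-372 0 2 10 11 12 4 11 11 86-62 17-12 5-6-4-17-24-31 6-24 10-14 0-1 45 17-1 8-4 0 16 6 21 7 7 27 16 17 3 19-4 5-4 17 37 18-6 25-3 7-17-1 43 9 56 5 5 17-8 74-12 13-8 16-15 7-3 49 0 29-8 12-11 4-8 0-7-20-16-32-14-3-3-11-16 6-21 8-14 20-12 40-6 26-13 14-14 10-16 3-7-2-4 9 8 14 6 18 6 5-1z"/><path data-summit="387 527" data-sink="154 17" d="M427 364l-25 25-27 19-34-4-36 11-22-4-24-11-12-8-50 0-8-5-3-11-7 25-18 36-20 1-1 27 3 10-27 52 349 1 2-22 4-12 18-31-5-21-19-41 40 38 9 6 13 3 1-58-21-1-16 4-18-1-23-11z"/><path data-summit="527 227" data-sink="154 17" d="M485 121l-14 25-22 19-28 11-26 1-24 14-8 14-6 21 14 19 32 14 20 16 0 7-14 21 12 30 6 30 23 18 28 12 50-4 0-250-23-6z"/><path data-summit="67 98" data-sink="154 17" d="M154 16l-32 4-32 12-13 3-23-3-5-3-12-13-20 0-1 129 15 0 24-10 31-6 17 24 6 4 12-5 60-15 2-4-3-14 0-17-4-11-4-42-4-11-11-12z"/><path data-summit="333 362" data-sink="154 17" d="M409 300l-31 9-44-1-12 4-21 19-12 5-70 11-16 8-5-4-10 20-1 11 3 6 7 4 50 0 12 8 24 11 16 4 14-2 28-9 34 4 27-19 25-24-6-32z"/><path data-summit="87 397" data-sink="17 329" d="M138 277l-48 22-25 8-18 9-13 12-18 2 1 101 28 0 16 5 11-29 10-10 23-4 28 3 8-7 11-24 0-11-7-19 0-33z"/><path data-summit="387 527" data-sink="17 329" d="M41 185l-8 4-17 2 1 138 17-1 13-12 18-9 25-8 49-22-17-37-9 5-20 3-12-3-27-16-7-7-3-8z"/><path data-summit="87 397" data-sink="17 485" d="M109 393l-23 3-8 4-11 18-6 18-16-5-28 0-1 52 13 0 10 5 16 4 11-3 22-16 23-34 7-3 23 1 2-20-6-18-3-3z"/><path data-summit="87 397" data-sink="154 17" d="M189 251l-7 17-25 3-18 7 6 24 0 33 7 19 0 11-4 12-7 12-8 6 8 14 1 28 9 2 10-2 18-36 6-24 12-26-9-57z"/><path data-summit="387 527" data-sink="17 485" d="M138 436l-20 0-7 3-23 34-22 16-11 3-16-4-10-5-12 1-1 43 99 1 28-53-3-10 1-27z"/><path data-summit="527 527" data-sink="154 17" d="M467 401l17 41 5 21-18 31-6 20 0 13 62 1 1-79-14-4-9-6z"/><path data-summit="387 527" data-sink="154 17" d="M145 16l-108 1 12 12 5 3 23 3 17-4 23-10z"/>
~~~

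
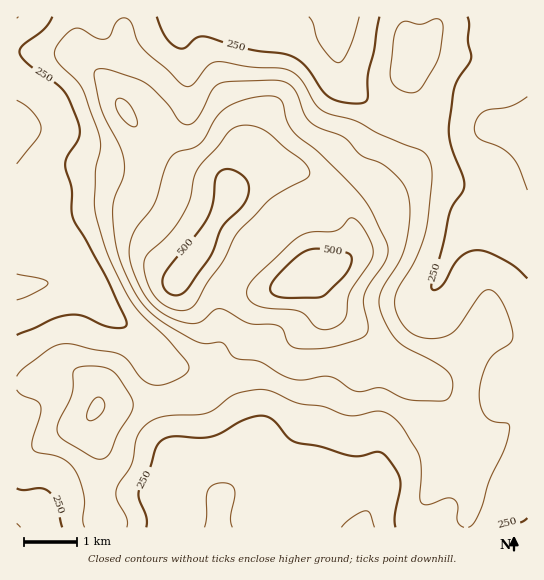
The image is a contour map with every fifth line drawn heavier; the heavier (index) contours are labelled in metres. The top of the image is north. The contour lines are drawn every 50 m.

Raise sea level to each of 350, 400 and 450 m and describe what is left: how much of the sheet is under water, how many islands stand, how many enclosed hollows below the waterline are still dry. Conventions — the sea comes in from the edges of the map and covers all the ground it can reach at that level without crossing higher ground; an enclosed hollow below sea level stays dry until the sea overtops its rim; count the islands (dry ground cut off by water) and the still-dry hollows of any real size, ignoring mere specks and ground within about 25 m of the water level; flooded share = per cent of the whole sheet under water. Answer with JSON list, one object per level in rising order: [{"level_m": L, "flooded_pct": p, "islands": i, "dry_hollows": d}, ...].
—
[{"level_m": 350, "flooded_pct": 71, "islands": 2, "dry_hollows": 0}, {"level_m": 400, "flooded_pct": 83, "islands": 1, "dry_hollows": 0}, {"level_m": 450, "flooded_pct": 92, "islands": 2, "dry_hollows": 0}]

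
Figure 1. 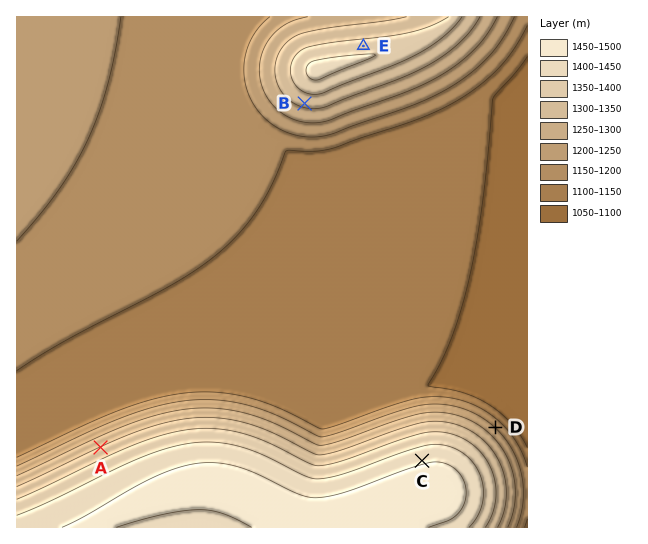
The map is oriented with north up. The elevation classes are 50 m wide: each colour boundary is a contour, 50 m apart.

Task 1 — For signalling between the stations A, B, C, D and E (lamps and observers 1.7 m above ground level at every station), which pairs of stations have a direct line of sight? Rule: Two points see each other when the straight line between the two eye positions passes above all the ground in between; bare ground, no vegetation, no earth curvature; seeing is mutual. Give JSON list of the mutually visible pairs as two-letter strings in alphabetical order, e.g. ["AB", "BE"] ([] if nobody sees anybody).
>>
["AB", "BC", "BD"]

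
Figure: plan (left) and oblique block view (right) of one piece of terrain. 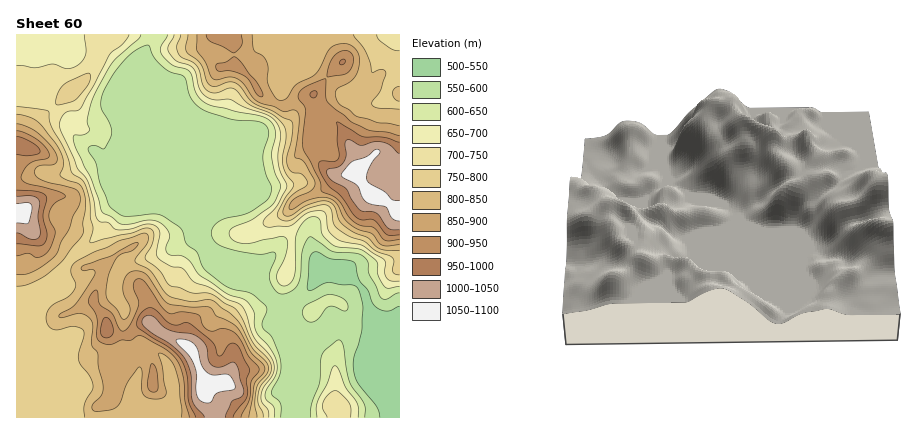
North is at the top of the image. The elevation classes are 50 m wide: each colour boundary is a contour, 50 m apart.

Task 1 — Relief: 510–1080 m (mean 750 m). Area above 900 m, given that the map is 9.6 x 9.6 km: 14.9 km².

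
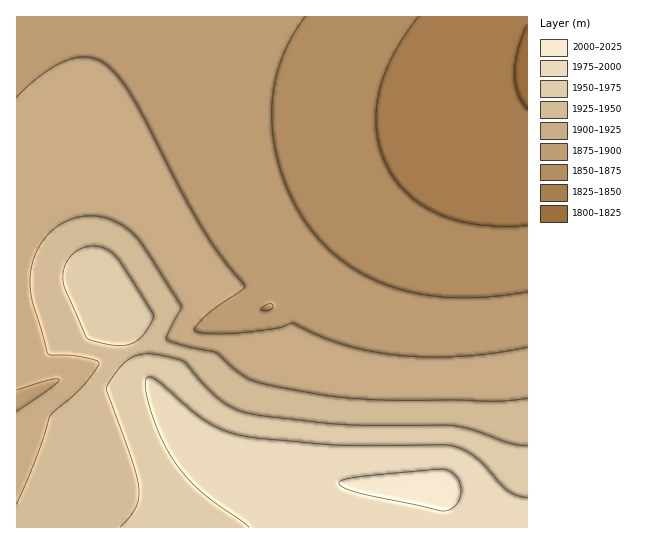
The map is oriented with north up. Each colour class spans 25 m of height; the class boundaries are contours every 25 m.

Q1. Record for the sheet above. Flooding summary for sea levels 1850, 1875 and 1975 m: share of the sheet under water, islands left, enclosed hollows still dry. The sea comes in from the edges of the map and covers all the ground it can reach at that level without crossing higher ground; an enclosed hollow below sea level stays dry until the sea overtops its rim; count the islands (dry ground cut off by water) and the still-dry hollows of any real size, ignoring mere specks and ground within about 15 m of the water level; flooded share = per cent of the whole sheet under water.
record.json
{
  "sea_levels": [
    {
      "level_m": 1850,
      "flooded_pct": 11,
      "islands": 0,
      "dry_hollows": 0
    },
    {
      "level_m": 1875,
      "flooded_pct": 24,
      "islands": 0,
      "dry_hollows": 0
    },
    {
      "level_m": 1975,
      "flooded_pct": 89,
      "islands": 0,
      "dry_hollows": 0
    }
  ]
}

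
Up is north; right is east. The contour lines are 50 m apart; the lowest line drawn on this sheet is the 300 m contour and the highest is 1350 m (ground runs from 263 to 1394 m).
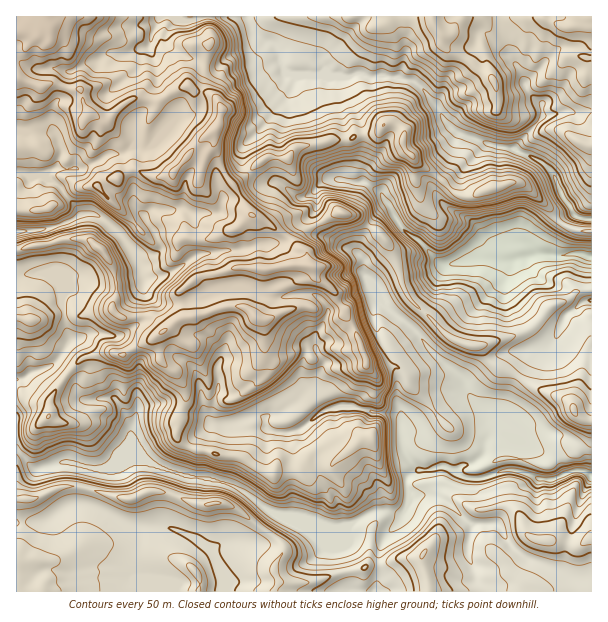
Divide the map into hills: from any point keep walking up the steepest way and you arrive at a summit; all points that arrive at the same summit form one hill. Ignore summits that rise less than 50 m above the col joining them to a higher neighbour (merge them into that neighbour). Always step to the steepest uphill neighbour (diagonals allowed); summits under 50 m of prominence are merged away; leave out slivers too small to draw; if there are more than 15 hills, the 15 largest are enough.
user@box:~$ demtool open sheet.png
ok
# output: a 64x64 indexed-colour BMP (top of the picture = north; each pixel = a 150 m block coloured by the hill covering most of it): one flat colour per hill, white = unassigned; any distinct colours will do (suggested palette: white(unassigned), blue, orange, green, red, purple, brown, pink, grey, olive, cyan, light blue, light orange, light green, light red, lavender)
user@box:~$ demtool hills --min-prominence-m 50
<image width="64" height="64" href="data:image/bmp;base64,Qk12CAAAAAAAAHYAAAAoAAAAQAAAAEAAAAABAAQAAAAAAAAIAAATCwAAEwsAABAAAAAAAAAA////ALR3HwAOf/8ALKAsACgn1gC9Z5QAS1aMAMJ34wB/f38AIr28AM++FwDox64AeLv/AIrfmACWmP8A1bDFALu7u7u7u7sAAAAAAzMzMzMzMzMz7u7u7u7uZmZmZmZmu7u7u7u7sAAAAAADMzMzMzMzMzPu7u7u7uZmZmZmZma7u7u7u7uwAAAAAAMzMzMzMzMzM+7u7u7u5mZmZmZmZru7u7u7u7AAAAAAMzMzMzMzMzMz7u7u7u5mZmZmZmZmu7u7u7u7uwAAAAAzMzMzMzMzMzPu7u7u7mZmZmZmZma7u7u7u7u7AAAAMzMzMzMzMzMzMz7u7u7uZmZmZmZmZru7u7u7u7sAAAMzMzMzMzMzMzMzPu7u7u5mZmZmZmZmu7u7u7u7szMzMzMzMzMzMzOIgzMz7u7u7mZmZmZmZmYAALu7u7MzMzMzMzMzMzEYiIiIgzM+7u7mZmZmZmZmZgAAALuzMzMzMzMzMzMxERiIiIiIiI7u7mZmZmZmZmZmAAAAADMzMzMzMzMzMxERGIiIiIiIiO7mZmZmZmZmZmYAAAAAMzMzMzMzMzMxEREYiIiIiIiIZmZmZmZmZmZmZgAAAAAzMzMzMzMzERERERiIiIiIiIhmZmZmZmZmZmZmAAAAADMzMzMxERERERERGIiIiIiIiGZmYRERERERGmoMzMzMzMwzMREREREREREYiIiIiIiIERERERERERGqqszMzMzMzMwRERERERERERiIiIiIiIERERERERERqqqqzMzMzMzMwRERERERERERGIiIiIiIgRERERERERqqqqrMzMzMzMzBEREREREREREYiIiIiIiBERERERERqqqqqszMzMzMzMERERERERERERGIiIiIiIERERERERqqqqqqzMzMzMzMERERERVVVRURERiIiIiIERERERERqqqqqqrMzMzMzMwRERERFVVVVVURERiIERERERERERGqqqqqqszMzMEcwREREREVVVVVVVURERERERERERERERqqqqqqzMzMwRERERERERVVVVVVVRERERERERERERERGqqqqqrMzMwRERERERERVVVVVVVVERERERERERERERERqqqqqgDMwRERERERERFVVVVVVVURERERERERERERERGqqqqqAAARERERERERFVVVVVVVVRERERERERERERERERqqqqoAAAEREREVVRVVVVVVVVVVERERERERERERERERGqqqqgAAABEREVVVVVVVVVVVVVVRERERERERERERERERGqqqAAAAERERVVVVVVVVVVVVVVERERERERERERERERERqqoAAAAREREVVVVVVVVVVVVVVREREREREREREREREREaqgAAARERERFVVVVVVVVVVVVVERERERERERERERERERqqAAABEREREVVVVVVVVVVVVVVREREREREREREREREREaoAAAERERERWZmVVVVVVVVVVZmREREREREREREREREREQAAARERERGZmZmZlVWZmZmZmZmRERERERERERERERERAAAAEQAAAJmZmZmZmZmZmZmZmZEREREREREREREREREREQAAAAAAERmZmZmZmZmZmZmZkRERERERERERERERERERAAAAAAARERmZmZmZmZmZmZmRERERF3EREREREREREREAAAAAAREREZmZmZmZmZmZmRERERF3d3d3d3EREREREQAAAAARERERIiIiKZmZmZkAERERF3d3d3d3fdERERERAAAAABEREREiIiIiIpmZkAABERF3d3d33d3d0RERAAAAAAACIRERESIiIiIiKZkAAAERF3d3d33d3d3dEREAAAAAACIiERERIiIiIiIikAAAABF3d3d33d3d3d3REAAAAAIiIiIiIhIiIiIiIiIgAAAAAXd3d93d3d3d3d0AAAAAIiIiIiIiIiIiIiIiIiAAAAAHd3d93d3d3d3d0AAAAAIiIiIiIiIiIiIiIiIhEAAAAHd3dxHd3d3d3d0AAAAAIiIiIiIiIiIiIiIiERERAAAHd3d3cR3d3d3d3QAAAREiIiIiIiIiIiIiIhEREREREXd3d3dxHd3d3d3dAAARERERIiIiIiIiIiIhERERERERd3d3d3cR3d3d3dAAABERERERIiIiIiIiIiERERERERF3d3d3dxEd3d3QAAAAEREREREREiIiIiIiIRERERERERd3d3d3cRHdRAAAAAARERERERESIiIiIiIiERERERERF3d3d3dxFEREAAAAABERERERERIiIiIiIiIhERERERF3d3d3d0RERERAAAAAEREREREREiIiIiIiIiIREREREXd3d3d3REREREQAAAARERERERERIiIiIiIiIiERERERd3d3d3RERERERE///xERERERERESIiIiIiIiIhERERd3d3d3RERERERE////ERERERERERIiIiIiIiIiERERF3d3d3RERERERE////8RERERERERESIiIiIiIiIhEREXd3d3RERERERET////xERERERERERIiIiIiIiIiRERER0RERERERERET/////EREREREREREiIiEiIiIiRERERERERERERERERP////8REREREREREiIhEREiIiRERERERERERERERERP/////xERERERERESIREREREiJERERERERERERERERE//////ERERERERERIhERERERRERERERERERERERERE//////8REREREREREiERERERRERERERERERERERERET//////xERERERERERIhERERFERERERERERERERERERP//////"/>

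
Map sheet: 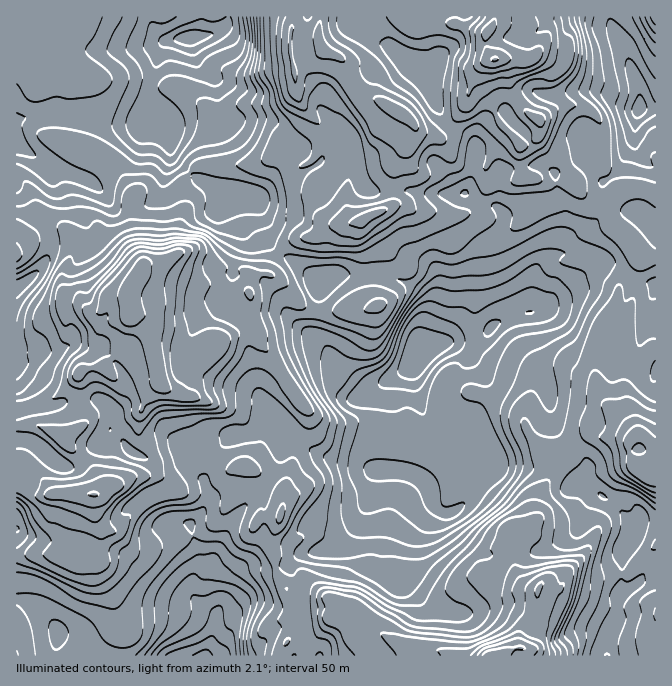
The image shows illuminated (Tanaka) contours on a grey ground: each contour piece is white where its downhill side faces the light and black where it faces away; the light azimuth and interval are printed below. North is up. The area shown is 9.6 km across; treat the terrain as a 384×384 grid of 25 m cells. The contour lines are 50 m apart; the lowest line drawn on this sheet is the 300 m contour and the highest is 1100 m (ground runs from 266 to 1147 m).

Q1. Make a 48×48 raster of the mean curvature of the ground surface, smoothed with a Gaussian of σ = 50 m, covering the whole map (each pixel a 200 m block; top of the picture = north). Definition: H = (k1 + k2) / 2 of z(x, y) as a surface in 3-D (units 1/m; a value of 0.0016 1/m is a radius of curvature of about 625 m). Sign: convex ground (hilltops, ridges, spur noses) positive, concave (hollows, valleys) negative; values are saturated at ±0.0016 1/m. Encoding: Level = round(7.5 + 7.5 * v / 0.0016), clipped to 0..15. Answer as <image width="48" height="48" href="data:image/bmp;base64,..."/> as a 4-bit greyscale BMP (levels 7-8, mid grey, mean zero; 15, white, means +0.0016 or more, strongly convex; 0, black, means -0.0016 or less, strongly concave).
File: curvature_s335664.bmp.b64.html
<image width="48" height="48" href="data:image/bmp;base64,Qk32BAAAAAAAAHYAAAAoAAAAMAAAADAAAAABAAQAAAAAAIAEAAATCwAAEwsAABAAAAAAAAAAAAAAABEREQAiIiIAMzMzAERERABVVVUAZmZmAHd3dwCIiIgAmZmZAKqqqgC7u7sAzMzMAN3d3QDu7u4A////AJdWiHiqZWZFPGynUqp2mu3Ijd7+enJ4iJhVd4rMqZlYLaXWdKd7zKl1NWtJIXYomIdVZnmpiJpnOOmWf6mrpDRDJFhp0lcleXZWd3iIZ3hUU4WlXJrJZ1ZURFesuUhniXZmd4d3ZmVzUljUr96UFHmYh3i7njlBi1M2m6eIdmaId43GlkZEZWi6mWq/j0eGNHe9ytl4l2WId4o8mIdnmHeMmHla35OGtd7Id7ZpqYVVdH1iAkeYmHh4t3kyN/dDq2d2VaeGiad0rHlKZ4eIdlZ3mpiXQn5iSheZeK2yR2XHb29liHVndmVYnNyKdUy1RUuGaZGnESGMOX/CaWV4iHQSV7u+iGqlYmu5q9UJyblJg3npWGZ4iGaDRFqZd4U2BLf+3d+yO9lXlWi8uXd5qlaYVlm6UXJUTHqERqzvyHVqmZanunRFVFaZcyWItTib/soQaXhjl1h33YWIZWVmd4mYdiWIqlNr+5EMwzcHtWZ2aIWHWHZ4iKl2hke6mVZbJxTetjVrZGd1RYd2umZniIZ4hHunZ5ub/u6orlScJFQkaHY5zKmIiXeGVo2nWKOHt5dUeVJ/VWfemEF/+UaIiWlod4y2SIbIl2inZBdqvf/GZkfPcjE2mHp7l2imSHuJlGdY9mxZy1dkVVj5NqZFVW16lmeWWHtodViH+/Z39TaXZWy2R5dmMzvXaHeXeXpnd4ZUl3e19TnLdax1VmjMYjSIaZiYmYp3eXhXCUdXtke/hblkRFe9YlQVlKqYiIqGeJtbKIeWemabl8hhNniucFdooFqYZYuWh5xrb4f7mVV0OYRJvMy+sieHpUMiRHu3lnuNp7imimSFXYOPWLm/+CeGeHdlRmi4pRafpOnmiHSXf2a4FXmZm2SIiHdnV1WqhRBsVmrch3aHWq+jNERDS6WHiZdYeHeHZ9MMRFa/zZVaqqgjVDd4mXSXiYhlqnVGuroopDbOjf+3U1Z5qplXdne5aIh2VmZauZhop2WHRnuUVmbPyKyVVoeJdZp2iIirp4iaibZ1VXIkinZkm8/oV4iImlq4VWipZXuYmmKkValGZTaWlpff2surlTZ5l6eFJmtWlhb6SJp0RCWZhbUThkEgaWZGZ7abmqk3Ulesh8Q1Zlanl4VHhqh0a27tbsNaqqVEV4p4oqvMu7eoZ5WJmqWZeyZUOXmFhVNZqruGoIuZmblodpSHnELXKU2EmEq0WVnMuphUcWhkVZpmaGKYnIm3FX6uN1fEOZuoZWY1c0iWVIhniFLKedlmKNU/VDjWK2M2Z4hHhGimVFR6lUi3r5FtZ3T/pW+lBZp3iIhmZZmnqojfNFyu2kBvpkuEe9lHBJqIiJmFfMlkQjf9QayIZkRsllcCQ0OKJ5iJmauoWpdVedn4Z7k7VWVbl1hV6XeGGIeIiIiISYW6Vaf0qMm5RmJLz/z8f3Z0SXeYdlVVWGWZMqjzvbhkNXQSmpePX4ZkV3iIiYd3UgADI7j11zRlWqdk3TNJnHNUV3h3mYiHapeDJrj1xzeEq6joj6e3mERGWQ=="/>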